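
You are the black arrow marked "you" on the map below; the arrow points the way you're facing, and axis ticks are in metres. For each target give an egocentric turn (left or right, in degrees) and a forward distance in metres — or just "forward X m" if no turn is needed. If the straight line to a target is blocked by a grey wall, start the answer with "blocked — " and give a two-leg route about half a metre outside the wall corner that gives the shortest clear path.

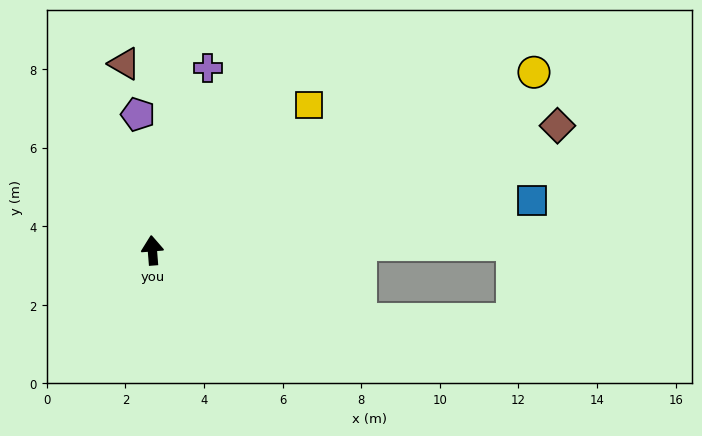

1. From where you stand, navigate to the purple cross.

turn right 21°, forward 4.8 m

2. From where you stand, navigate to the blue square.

turn right 87°, forward 9.7 m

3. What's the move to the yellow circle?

turn right 70°, forward 10.7 m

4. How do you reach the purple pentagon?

forward 3.5 m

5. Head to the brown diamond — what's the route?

turn right 77°, forward 10.8 m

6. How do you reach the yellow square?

turn right 52°, forward 5.4 m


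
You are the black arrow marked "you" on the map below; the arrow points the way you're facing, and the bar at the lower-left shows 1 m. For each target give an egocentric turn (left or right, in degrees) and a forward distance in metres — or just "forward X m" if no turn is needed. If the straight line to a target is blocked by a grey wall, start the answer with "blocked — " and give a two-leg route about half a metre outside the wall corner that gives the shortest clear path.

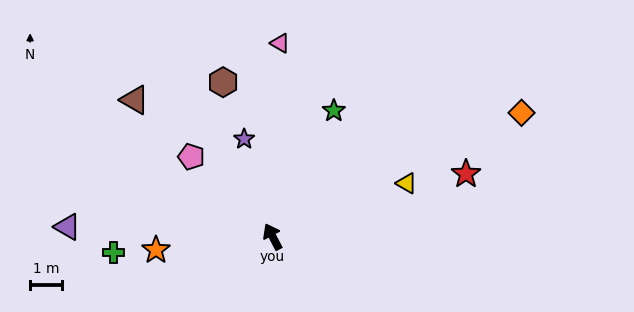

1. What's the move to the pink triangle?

turn right 30°, forward 6.1 m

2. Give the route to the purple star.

turn right 12°, forward 3.2 m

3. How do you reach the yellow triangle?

turn right 96°, forward 4.5 m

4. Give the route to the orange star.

turn left 69°, forward 3.7 m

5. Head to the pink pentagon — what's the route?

turn left 18°, forward 3.6 m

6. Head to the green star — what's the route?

turn right 54°, forward 4.4 m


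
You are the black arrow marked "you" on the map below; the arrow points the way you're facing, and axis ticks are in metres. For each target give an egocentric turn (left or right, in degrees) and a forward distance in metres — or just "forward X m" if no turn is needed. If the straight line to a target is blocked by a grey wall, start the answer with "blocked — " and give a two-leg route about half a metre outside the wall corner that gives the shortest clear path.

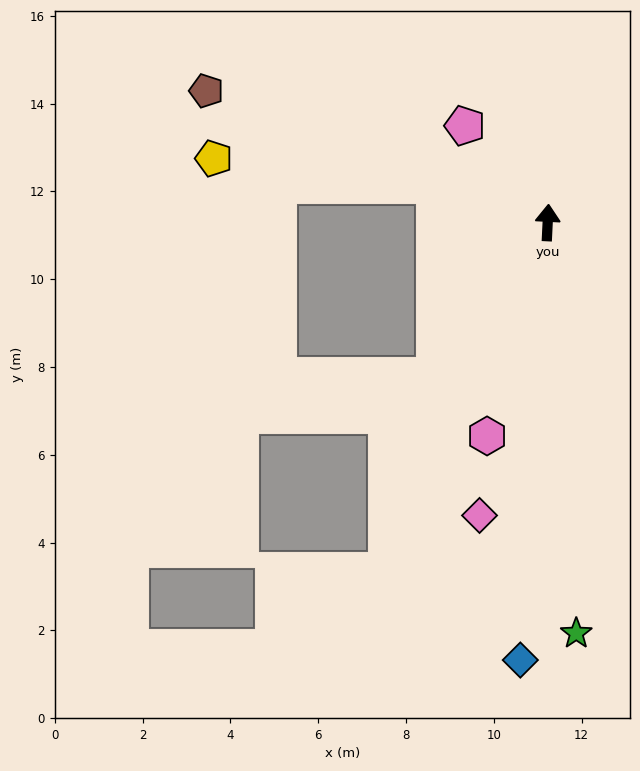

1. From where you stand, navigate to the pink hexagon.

turn left 167°, forward 5.1 m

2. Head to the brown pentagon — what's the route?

turn left 72°, forward 8.3 m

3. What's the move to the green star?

turn right 173°, forward 9.4 m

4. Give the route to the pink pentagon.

turn left 43°, forward 2.9 m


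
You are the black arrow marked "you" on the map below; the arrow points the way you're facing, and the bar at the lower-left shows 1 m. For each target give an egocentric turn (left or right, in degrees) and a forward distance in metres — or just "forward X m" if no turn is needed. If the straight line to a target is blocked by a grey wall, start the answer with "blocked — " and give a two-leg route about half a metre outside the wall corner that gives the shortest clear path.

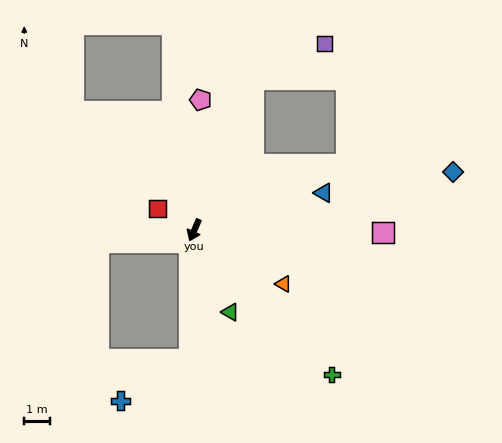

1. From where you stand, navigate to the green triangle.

turn left 47°, forward 3.5 m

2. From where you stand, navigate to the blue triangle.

turn left 130°, forward 5.3 m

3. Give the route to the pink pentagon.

turn right 159°, forward 5.1 m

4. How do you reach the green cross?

turn left 67°, forward 7.8 m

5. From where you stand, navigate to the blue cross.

blocked — turn left 21°, forward 5.1 m, then turn right 56°, forward 3.2 m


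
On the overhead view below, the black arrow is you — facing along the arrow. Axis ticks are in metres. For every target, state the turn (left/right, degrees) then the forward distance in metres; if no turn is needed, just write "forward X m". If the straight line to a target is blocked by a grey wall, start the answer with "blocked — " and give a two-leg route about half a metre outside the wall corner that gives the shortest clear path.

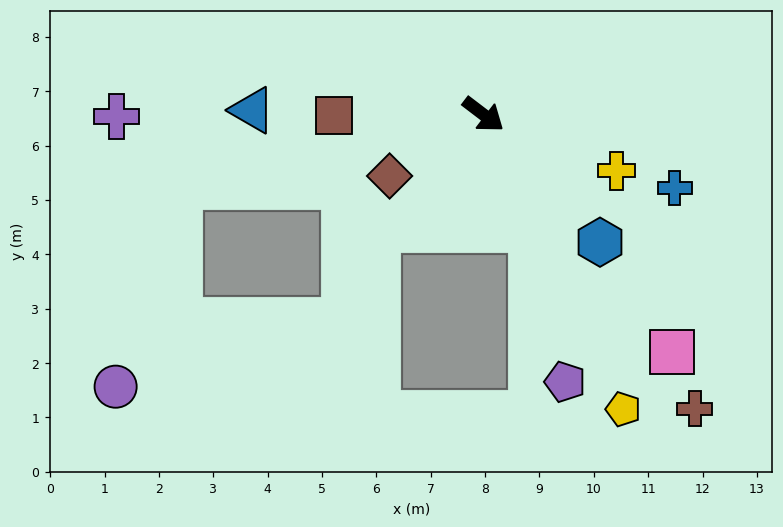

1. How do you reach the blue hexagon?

turn right 10°, forward 3.2 m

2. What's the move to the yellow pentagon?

turn right 27°, forward 6.0 m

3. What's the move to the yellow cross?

turn left 14°, forward 2.7 m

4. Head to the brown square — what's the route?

turn right 142°, forward 2.7 m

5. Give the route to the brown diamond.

turn right 109°, forward 2.1 m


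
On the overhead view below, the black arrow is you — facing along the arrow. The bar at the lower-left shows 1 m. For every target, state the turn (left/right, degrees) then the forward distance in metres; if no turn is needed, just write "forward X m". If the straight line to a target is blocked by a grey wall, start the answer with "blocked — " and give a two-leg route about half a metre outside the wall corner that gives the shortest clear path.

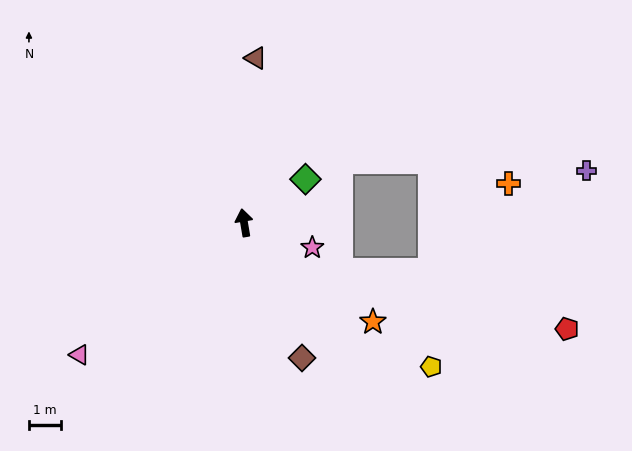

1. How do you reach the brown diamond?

turn right 166°, forward 4.6 m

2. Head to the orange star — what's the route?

turn right 137°, forward 5.1 m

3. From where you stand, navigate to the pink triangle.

turn left 119°, forward 6.6 m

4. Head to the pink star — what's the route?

turn right 120°, forward 2.3 m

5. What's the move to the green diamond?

turn right 64°, forward 2.4 m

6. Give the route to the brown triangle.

turn right 14°, forward 5.2 m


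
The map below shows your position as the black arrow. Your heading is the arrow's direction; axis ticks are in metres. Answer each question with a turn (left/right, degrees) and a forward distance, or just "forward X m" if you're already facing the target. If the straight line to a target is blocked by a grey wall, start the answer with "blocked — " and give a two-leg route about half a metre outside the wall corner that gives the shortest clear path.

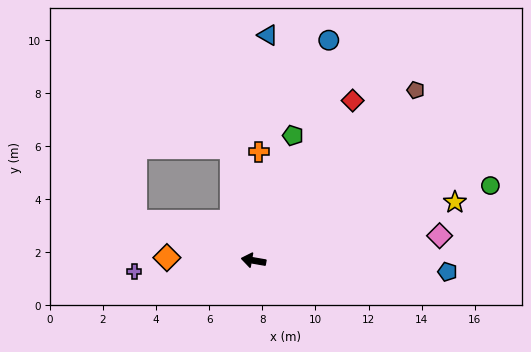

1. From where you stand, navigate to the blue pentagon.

turn right 173°, forward 7.3 m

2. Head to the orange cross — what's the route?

turn right 83°, forward 4.1 m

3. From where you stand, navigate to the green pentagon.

turn right 98°, forward 4.9 m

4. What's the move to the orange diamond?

turn left 8°, forward 3.3 m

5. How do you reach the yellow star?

turn right 154°, forward 7.9 m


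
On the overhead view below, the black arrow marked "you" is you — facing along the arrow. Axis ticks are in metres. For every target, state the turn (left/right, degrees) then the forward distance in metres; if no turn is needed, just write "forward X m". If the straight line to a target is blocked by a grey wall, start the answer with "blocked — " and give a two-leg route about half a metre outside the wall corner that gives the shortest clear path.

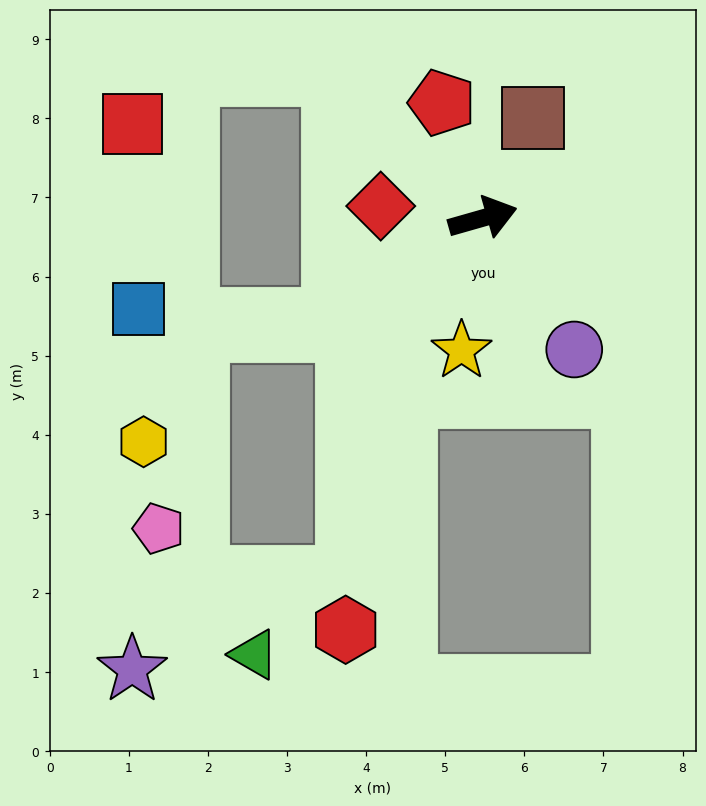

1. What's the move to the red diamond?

turn left 157°, forward 1.3 m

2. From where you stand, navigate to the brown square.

turn left 47°, forward 1.4 m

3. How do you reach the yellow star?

turn right 115°, forward 1.7 m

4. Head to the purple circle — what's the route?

turn right 71°, forward 2.0 m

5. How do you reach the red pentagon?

turn left 94°, forward 1.5 m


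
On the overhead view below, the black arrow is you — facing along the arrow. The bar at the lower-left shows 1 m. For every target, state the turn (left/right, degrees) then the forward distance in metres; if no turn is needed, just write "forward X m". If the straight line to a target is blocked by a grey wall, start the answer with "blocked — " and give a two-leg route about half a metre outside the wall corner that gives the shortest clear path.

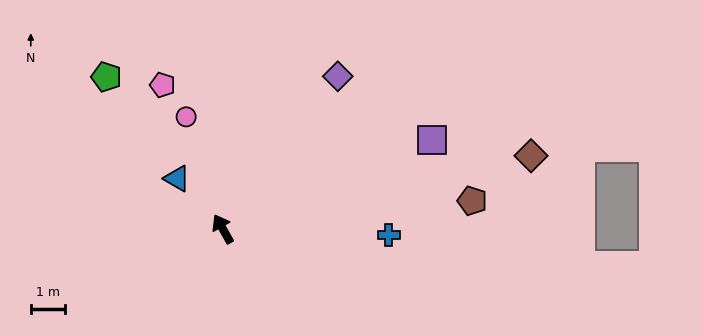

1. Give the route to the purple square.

turn right 96°, forward 6.6 m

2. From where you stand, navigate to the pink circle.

turn right 11°, forward 3.4 m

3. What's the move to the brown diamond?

turn right 106°, forward 9.2 m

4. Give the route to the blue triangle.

turn left 13°, forward 2.0 m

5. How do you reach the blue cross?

turn right 121°, forward 4.8 m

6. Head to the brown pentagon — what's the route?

turn right 113°, forward 7.3 m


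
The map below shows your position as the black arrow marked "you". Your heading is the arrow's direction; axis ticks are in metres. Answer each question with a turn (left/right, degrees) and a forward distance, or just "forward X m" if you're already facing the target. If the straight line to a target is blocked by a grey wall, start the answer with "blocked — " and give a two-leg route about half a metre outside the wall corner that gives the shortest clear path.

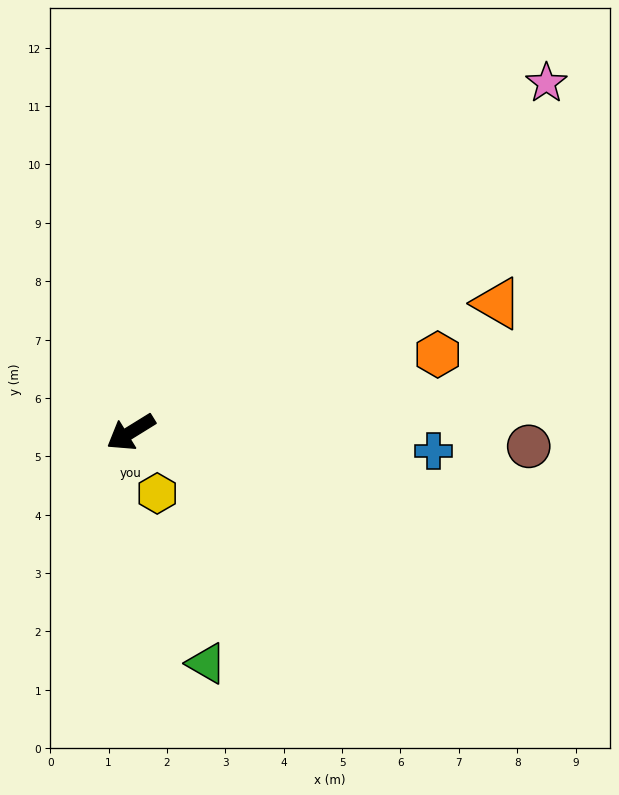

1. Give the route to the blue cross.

turn left 145°, forward 5.2 m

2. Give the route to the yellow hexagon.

turn left 82°, forward 1.1 m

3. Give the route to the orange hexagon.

turn left 162°, forward 5.4 m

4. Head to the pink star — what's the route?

turn right 172°, forward 9.3 m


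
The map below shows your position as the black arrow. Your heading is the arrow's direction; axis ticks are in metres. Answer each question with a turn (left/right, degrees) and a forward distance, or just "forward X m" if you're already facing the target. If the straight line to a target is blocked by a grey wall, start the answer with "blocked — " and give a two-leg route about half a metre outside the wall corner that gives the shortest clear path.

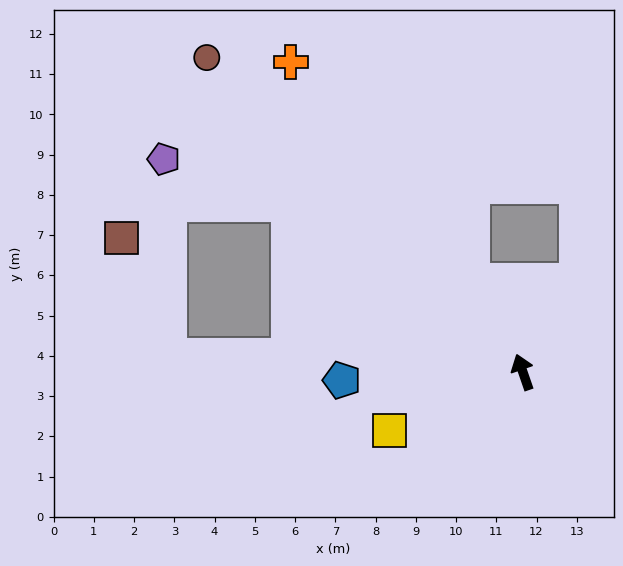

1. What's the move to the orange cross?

turn left 18°, forward 9.6 m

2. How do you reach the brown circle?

turn left 26°, forward 11.1 m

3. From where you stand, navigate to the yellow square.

turn left 95°, forward 3.6 m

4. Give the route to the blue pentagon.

turn left 74°, forward 4.5 m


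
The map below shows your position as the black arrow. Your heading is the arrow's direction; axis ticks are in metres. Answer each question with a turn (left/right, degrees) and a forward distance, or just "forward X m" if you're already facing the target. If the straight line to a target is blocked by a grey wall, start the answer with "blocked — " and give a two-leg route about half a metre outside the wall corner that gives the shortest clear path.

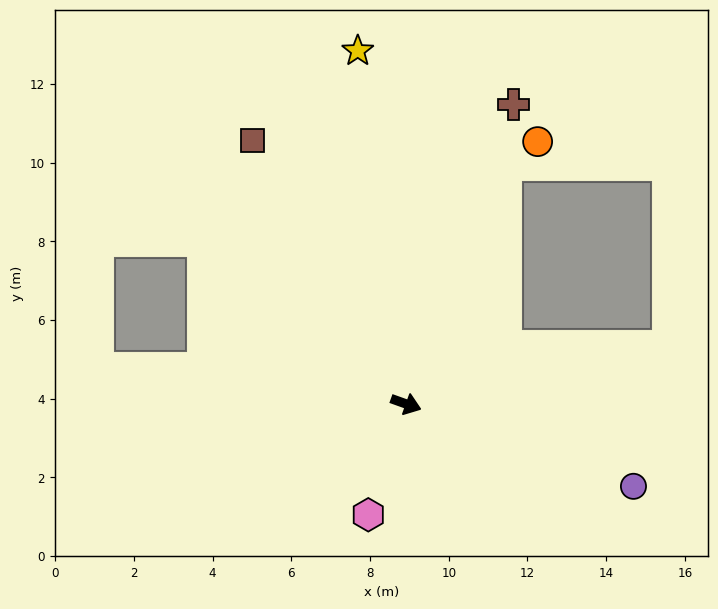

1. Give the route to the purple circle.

forward 6.1 m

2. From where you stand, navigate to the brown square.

turn left 140°, forward 7.7 m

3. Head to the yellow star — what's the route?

turn left 117°, forward 9.1 m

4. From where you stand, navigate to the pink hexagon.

turn right 89°, forward 3.0 m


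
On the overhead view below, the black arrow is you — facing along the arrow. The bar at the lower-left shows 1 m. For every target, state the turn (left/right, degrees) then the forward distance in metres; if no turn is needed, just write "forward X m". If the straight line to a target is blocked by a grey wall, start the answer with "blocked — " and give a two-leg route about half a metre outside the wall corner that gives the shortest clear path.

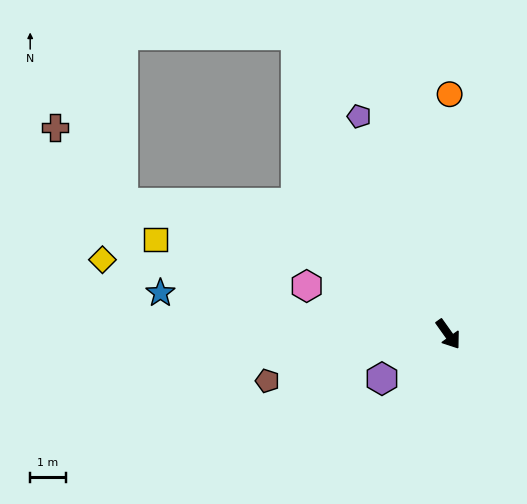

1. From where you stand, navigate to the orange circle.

turn left 144°, forward 6.7 m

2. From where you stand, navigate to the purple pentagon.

turn left 167°, forward 6.6 m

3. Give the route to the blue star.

turn right 134°, forward 8.2 m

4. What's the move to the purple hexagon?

turn right 92°, forward 2.2 m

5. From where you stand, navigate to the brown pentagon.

turn right 111°, forward 5.2 m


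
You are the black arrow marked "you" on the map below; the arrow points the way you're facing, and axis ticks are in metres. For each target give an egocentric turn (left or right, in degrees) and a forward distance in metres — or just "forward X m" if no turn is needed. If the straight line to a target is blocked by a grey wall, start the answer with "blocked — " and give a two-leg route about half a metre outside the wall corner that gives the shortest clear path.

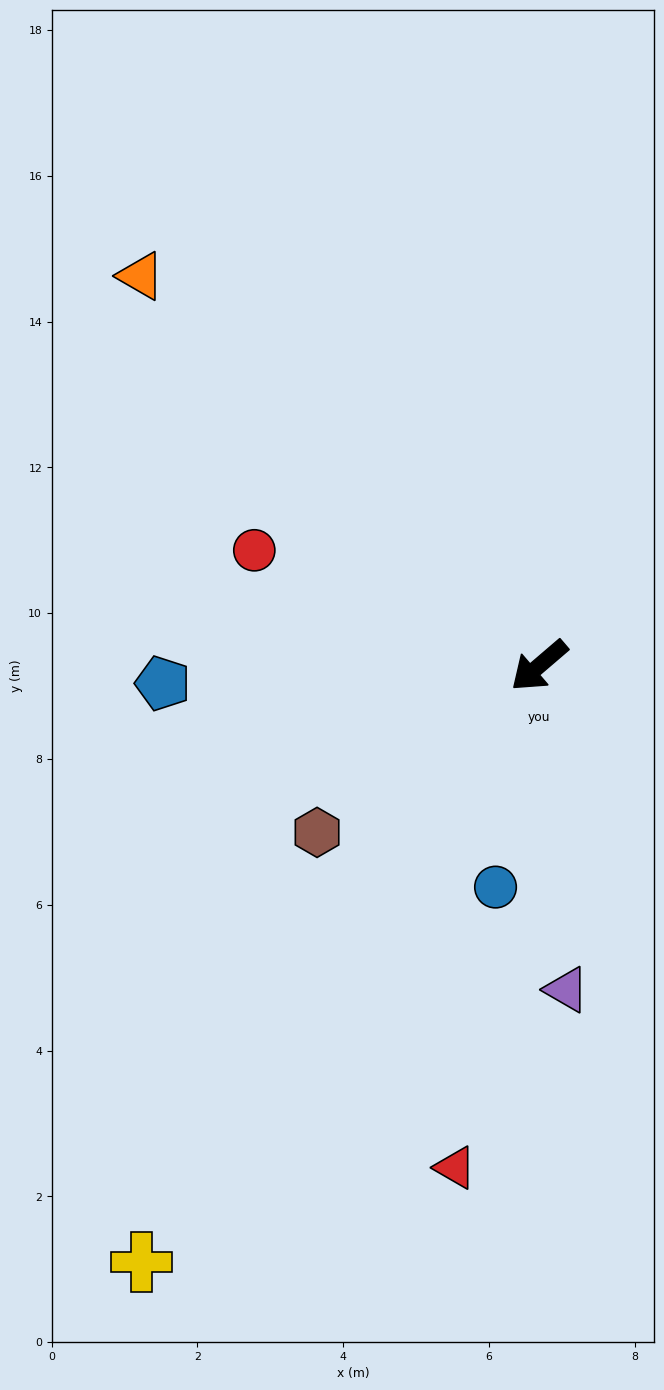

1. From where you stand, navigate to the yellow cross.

turn left 16°, forward 9.8 m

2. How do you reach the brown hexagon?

turn right 4°, forward 3.8 m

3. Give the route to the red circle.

turn right 63°, forward 4.2 m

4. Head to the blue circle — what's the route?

turn left 38°, forward 3.1 m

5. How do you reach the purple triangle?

turn left 54°, forward 4.5 m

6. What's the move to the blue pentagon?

turn right 38°, forward 5.2 m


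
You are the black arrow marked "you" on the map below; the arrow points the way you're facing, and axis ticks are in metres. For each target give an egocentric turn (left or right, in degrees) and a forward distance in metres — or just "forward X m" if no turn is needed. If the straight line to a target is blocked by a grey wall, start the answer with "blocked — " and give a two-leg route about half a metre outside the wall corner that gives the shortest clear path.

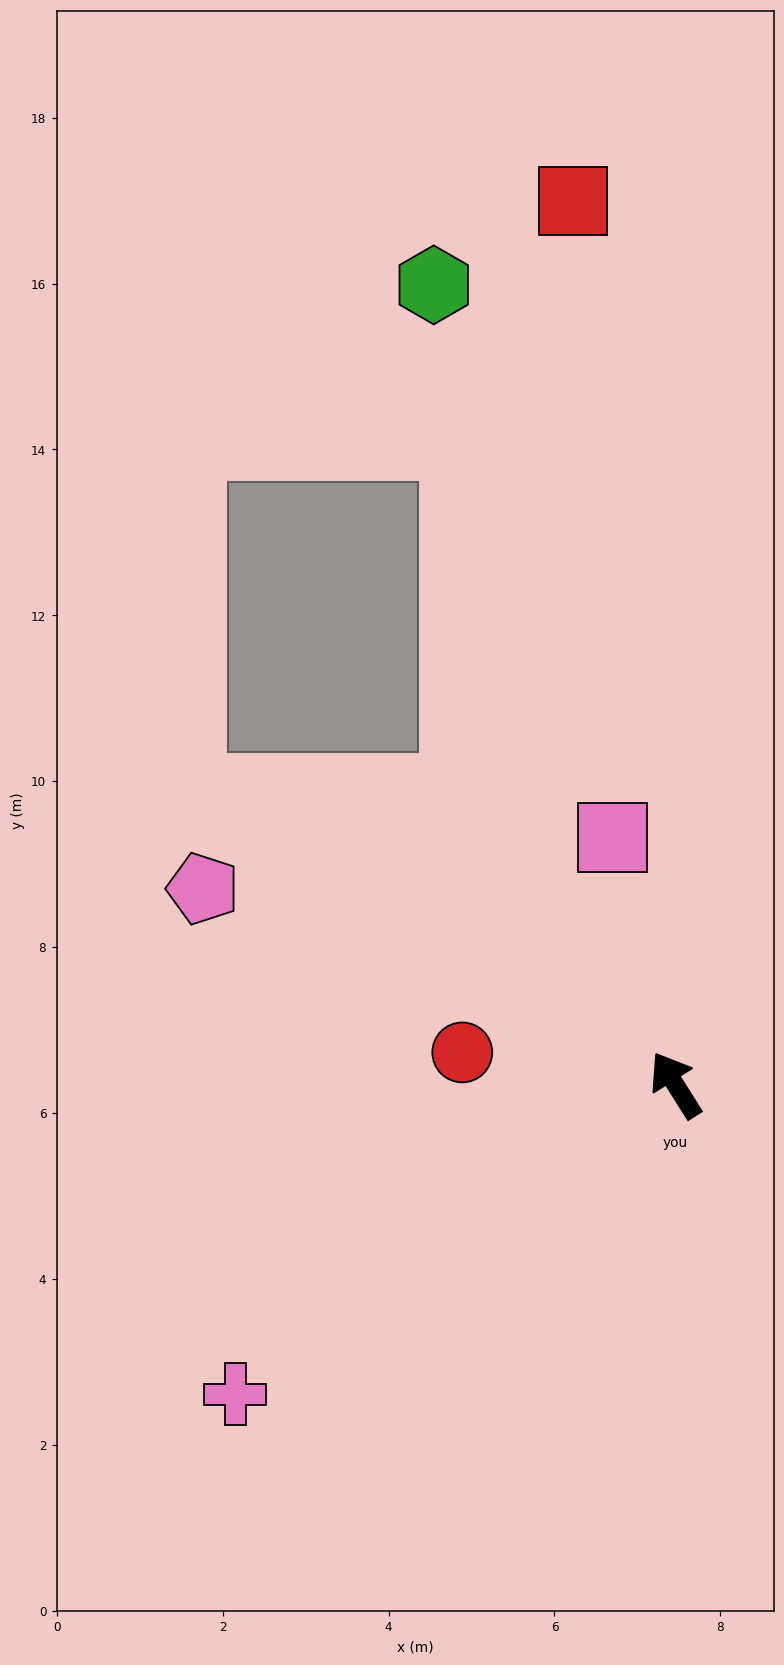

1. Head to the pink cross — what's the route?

turn left 93°, forward 6.5 m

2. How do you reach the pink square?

turn right 18°, forward 3.1 m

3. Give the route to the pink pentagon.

turn left 35°, forward 6.2 m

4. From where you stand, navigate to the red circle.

turn left 49°, forward 2.6 m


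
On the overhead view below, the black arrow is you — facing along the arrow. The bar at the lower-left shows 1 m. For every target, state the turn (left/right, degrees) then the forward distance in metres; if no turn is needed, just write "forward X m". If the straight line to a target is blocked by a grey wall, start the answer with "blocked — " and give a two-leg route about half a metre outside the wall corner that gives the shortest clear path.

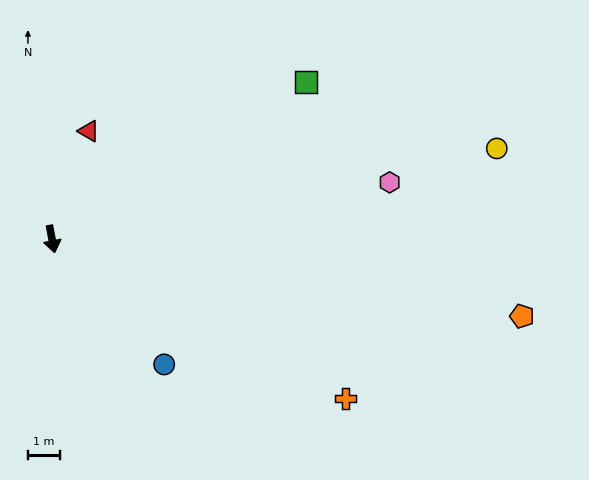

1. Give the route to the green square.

turn left 111°, forward 9.4 m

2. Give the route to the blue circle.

turn left 31°, forward 5.3 m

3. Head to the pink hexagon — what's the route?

turn left 89°, forward 10.8 m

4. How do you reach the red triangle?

turn left 150°, forward 3.6 m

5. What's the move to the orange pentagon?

turn left 70°, forward 15.0 m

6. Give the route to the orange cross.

turn left 50°, forward 10.5 m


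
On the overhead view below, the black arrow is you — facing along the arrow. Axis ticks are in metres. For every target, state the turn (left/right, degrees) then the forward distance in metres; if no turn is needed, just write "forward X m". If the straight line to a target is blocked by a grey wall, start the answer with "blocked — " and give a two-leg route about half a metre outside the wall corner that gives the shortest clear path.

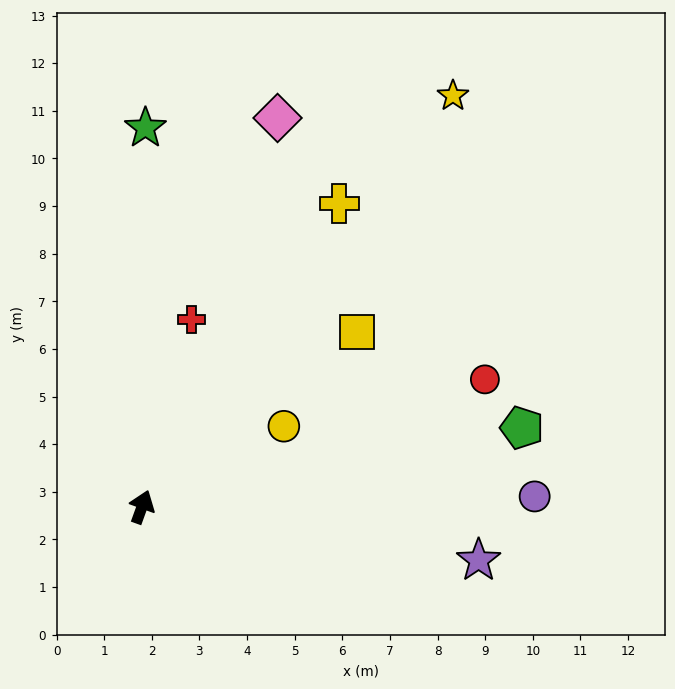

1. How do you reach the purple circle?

turn right 69°, forward 8.2 m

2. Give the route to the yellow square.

turn right 31°, forward 5.8 m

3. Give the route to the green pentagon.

turn right 58°, forward 8.1 m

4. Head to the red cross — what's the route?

turn left 5°, forward 4.1 m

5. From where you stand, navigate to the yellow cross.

turn right 13°, forward 7.6 m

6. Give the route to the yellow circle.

turn right 40°, forward 3.4 m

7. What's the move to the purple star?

turn right 79°, forward 7.2 m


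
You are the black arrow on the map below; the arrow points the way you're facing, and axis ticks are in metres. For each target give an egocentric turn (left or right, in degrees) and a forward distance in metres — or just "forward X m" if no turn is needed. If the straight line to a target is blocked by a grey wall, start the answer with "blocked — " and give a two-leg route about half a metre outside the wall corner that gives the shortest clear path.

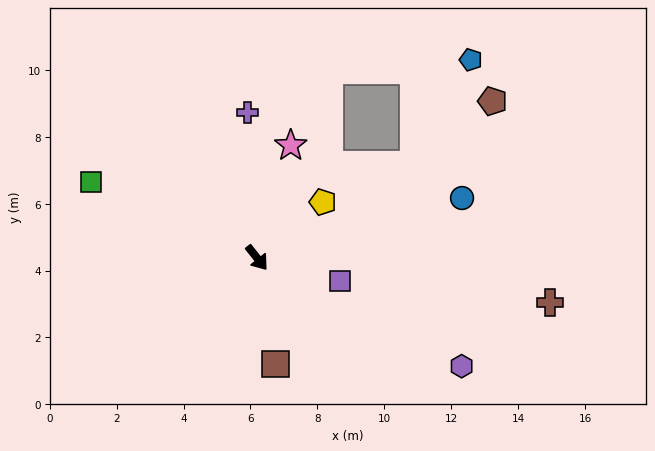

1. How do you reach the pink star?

turn left 125°, forward 3.5 m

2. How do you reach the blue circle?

turn left 68°, forward 6.4 m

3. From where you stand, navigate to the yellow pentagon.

turn left 92°, forward 2.6 m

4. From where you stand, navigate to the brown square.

turn right 28°, forward 3.2 m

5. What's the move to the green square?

turn right 153°, forward 5.5 m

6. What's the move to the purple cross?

turn left 145°, forward 4.4 m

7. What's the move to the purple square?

turn left 36°, forward 2.6 m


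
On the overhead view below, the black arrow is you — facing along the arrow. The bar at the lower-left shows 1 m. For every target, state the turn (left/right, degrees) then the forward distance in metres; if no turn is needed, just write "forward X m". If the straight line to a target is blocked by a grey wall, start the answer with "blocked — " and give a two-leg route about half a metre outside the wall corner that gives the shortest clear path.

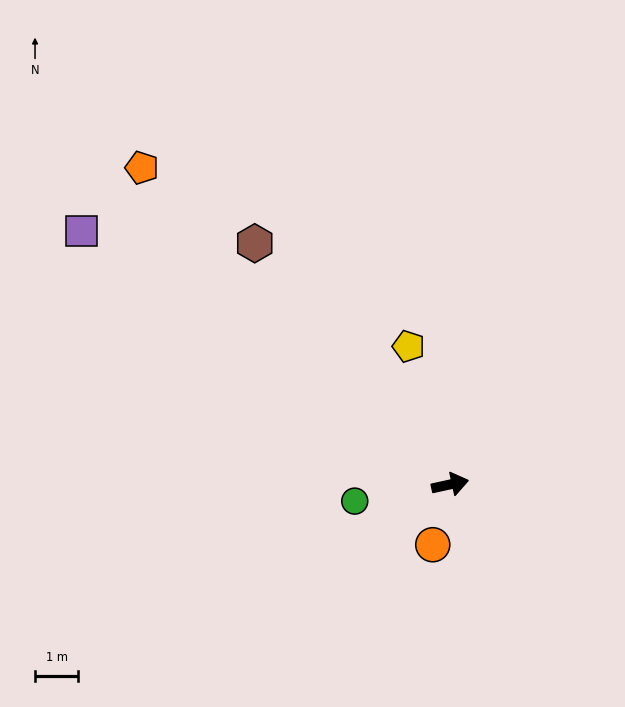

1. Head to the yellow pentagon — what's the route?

turn left 94°, forward 3.4 m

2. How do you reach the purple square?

turn left 133°, forward 10.4 m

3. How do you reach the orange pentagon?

turn left 122°, forward 10.3 m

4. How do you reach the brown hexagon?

turn left 117°, forward 7.2 m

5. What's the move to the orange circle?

turn right 118°, forward 1.5 m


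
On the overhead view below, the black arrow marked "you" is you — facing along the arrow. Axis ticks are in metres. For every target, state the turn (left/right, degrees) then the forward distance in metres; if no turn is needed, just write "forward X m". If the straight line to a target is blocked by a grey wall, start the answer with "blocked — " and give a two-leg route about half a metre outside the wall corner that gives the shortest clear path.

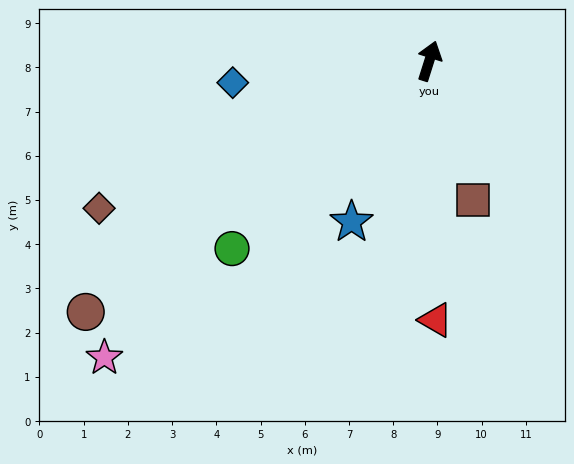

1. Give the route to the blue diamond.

turn left 114°, forward 4.5 m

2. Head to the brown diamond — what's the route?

turn left 132°, forward 8.2 m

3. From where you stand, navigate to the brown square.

turn right 145°, forward 3.3 m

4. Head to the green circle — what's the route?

turn left 151°, forward 6.2 m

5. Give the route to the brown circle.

turn left 144°, forward 9.6 m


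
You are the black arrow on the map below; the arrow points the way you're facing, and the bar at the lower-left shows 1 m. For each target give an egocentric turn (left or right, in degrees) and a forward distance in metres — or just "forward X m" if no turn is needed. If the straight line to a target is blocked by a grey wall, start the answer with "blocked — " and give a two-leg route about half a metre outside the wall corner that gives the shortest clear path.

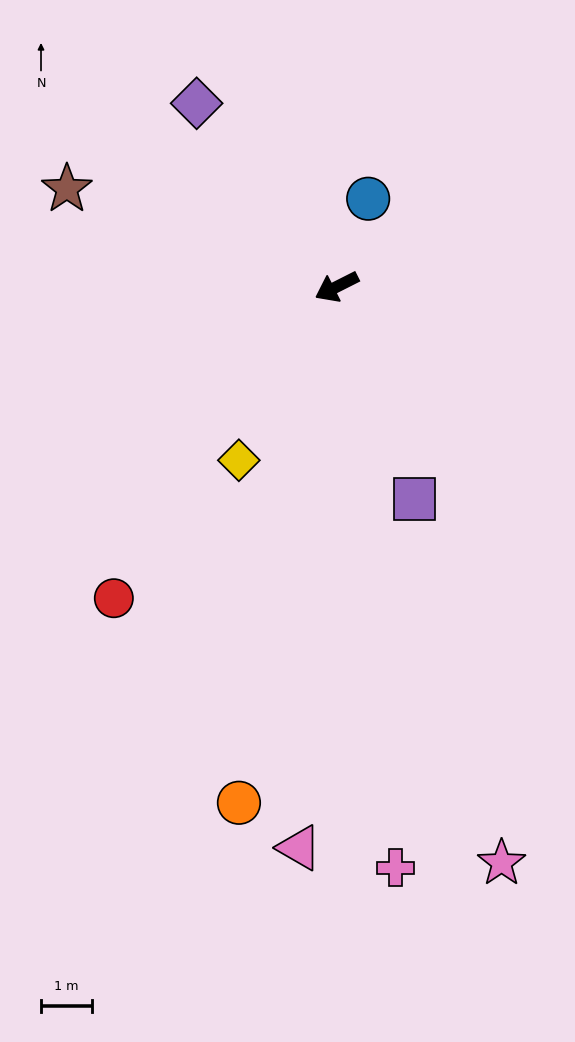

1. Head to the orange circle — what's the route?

turn left 52°, forward 10.2 m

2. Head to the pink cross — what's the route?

turn left 69°, forward 11.4 m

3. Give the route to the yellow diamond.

turn left 34°, forward 3.9 m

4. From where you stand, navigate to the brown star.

turn right 47°, forward 5.6 m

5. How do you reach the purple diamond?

turn right 79°, forward 4.5 m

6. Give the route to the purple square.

turn left 83°, forward 4.4 m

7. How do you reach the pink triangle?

turn left 59°, forward 11.0 m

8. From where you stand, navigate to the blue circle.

turn right 136°, forward 1.8 m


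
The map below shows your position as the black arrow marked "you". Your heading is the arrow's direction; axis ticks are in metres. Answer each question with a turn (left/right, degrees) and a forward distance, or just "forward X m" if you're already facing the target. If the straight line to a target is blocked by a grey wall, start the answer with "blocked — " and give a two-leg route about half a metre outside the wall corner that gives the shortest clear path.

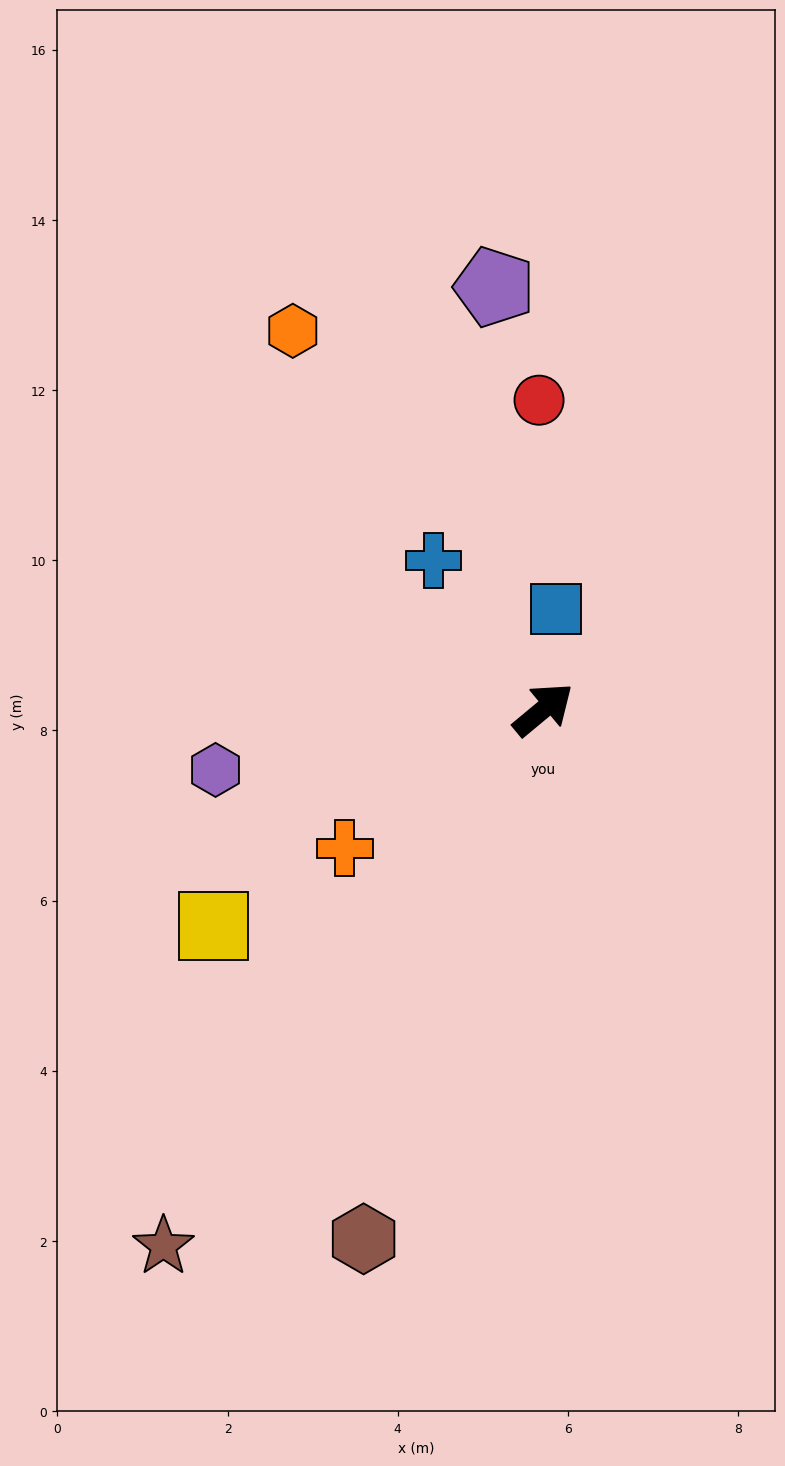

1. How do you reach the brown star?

turn right 165°, forward 7.7 m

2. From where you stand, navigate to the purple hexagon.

turn left 151°, forward 3.9 m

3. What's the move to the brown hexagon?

turn right 148°, forward 6.6 m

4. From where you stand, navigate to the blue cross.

turn left 87°, forward 2.2 m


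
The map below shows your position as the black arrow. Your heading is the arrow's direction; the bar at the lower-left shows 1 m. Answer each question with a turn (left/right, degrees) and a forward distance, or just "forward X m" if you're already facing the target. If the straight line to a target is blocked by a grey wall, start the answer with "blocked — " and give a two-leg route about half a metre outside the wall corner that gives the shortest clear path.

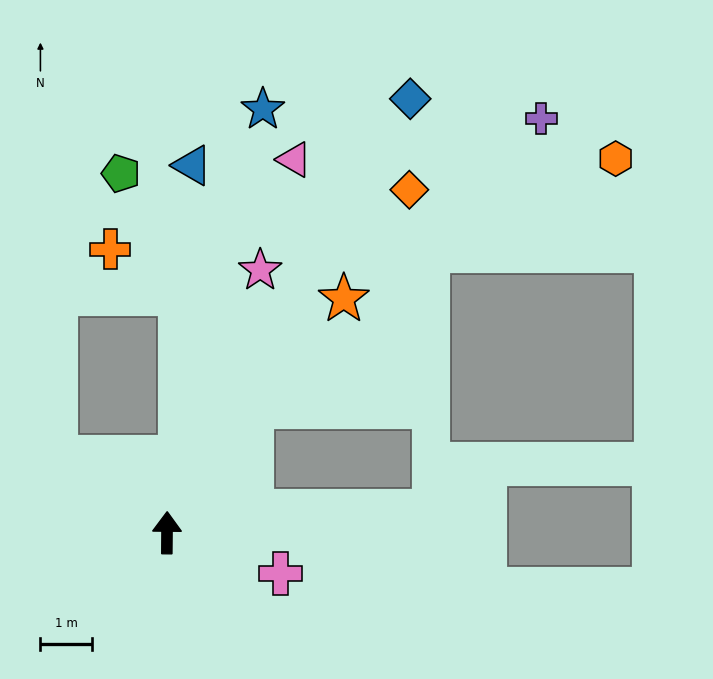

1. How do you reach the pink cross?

turn right 109°, forward 2.3 m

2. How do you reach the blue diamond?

turn right 29°, forward 9.7 m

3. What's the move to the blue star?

turn right 12°, forward 8.4 m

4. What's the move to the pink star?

turn right 19°, forward 5.4 m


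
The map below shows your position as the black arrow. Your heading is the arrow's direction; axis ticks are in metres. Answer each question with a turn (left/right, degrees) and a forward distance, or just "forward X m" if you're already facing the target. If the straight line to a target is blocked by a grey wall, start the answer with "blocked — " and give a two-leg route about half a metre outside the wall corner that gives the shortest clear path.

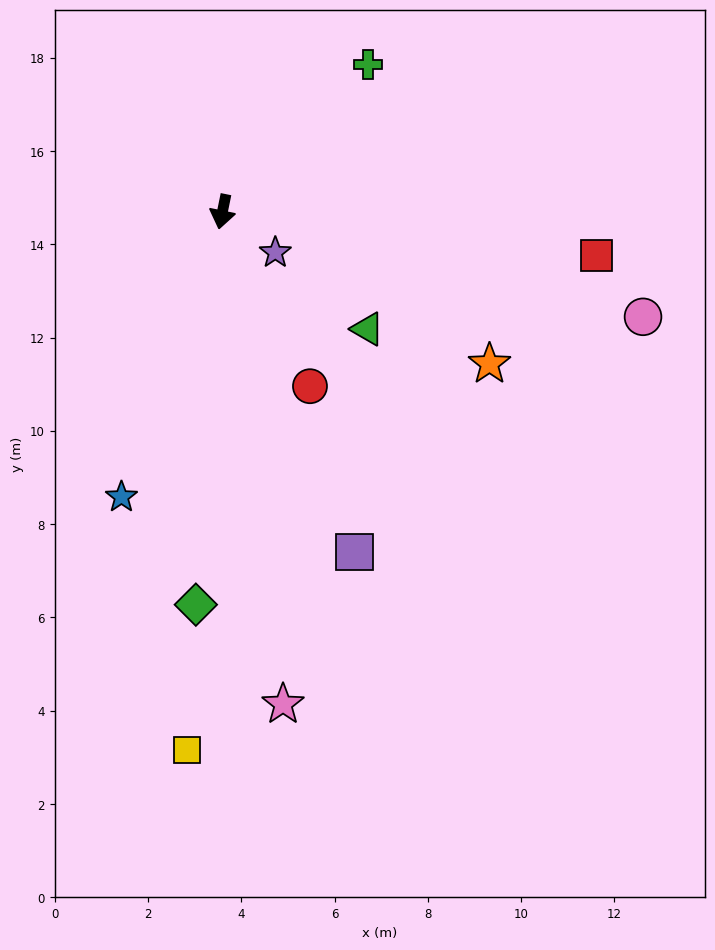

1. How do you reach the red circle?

turn left 38°, forward 4.2 m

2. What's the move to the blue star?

turn right 8°, forward 6.5 m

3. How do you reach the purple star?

turn left 64°, forward 1.4 m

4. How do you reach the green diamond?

turn left 8°, forward 8.4 m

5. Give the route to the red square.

turn left 95°, forward 8.1 m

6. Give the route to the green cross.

turn left 147°, forward 4.4 m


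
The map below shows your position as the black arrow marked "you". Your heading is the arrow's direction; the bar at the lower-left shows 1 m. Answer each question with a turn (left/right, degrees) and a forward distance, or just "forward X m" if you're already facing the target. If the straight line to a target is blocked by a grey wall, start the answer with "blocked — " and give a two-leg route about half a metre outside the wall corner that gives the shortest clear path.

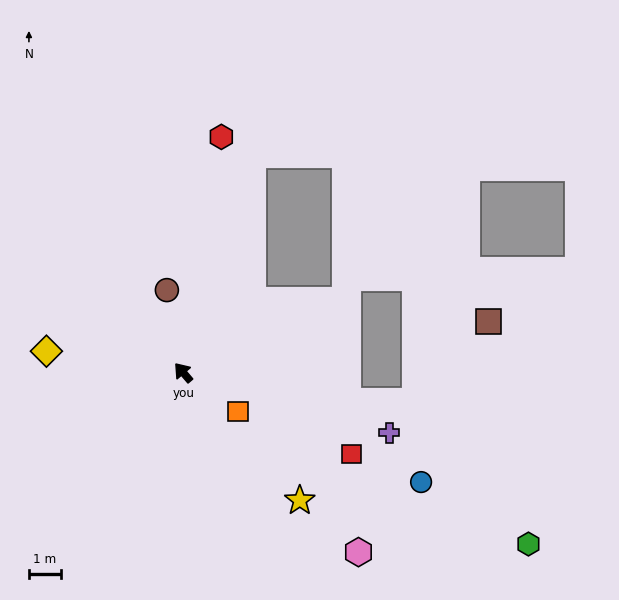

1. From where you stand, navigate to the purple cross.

turn right 147°, forward 6.7 m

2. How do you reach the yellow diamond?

turn left 41°, forward 4.3 m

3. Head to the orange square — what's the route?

turn right 166°, forward 2.1 m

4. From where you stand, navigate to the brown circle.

turn right 29°, forward 2.6 m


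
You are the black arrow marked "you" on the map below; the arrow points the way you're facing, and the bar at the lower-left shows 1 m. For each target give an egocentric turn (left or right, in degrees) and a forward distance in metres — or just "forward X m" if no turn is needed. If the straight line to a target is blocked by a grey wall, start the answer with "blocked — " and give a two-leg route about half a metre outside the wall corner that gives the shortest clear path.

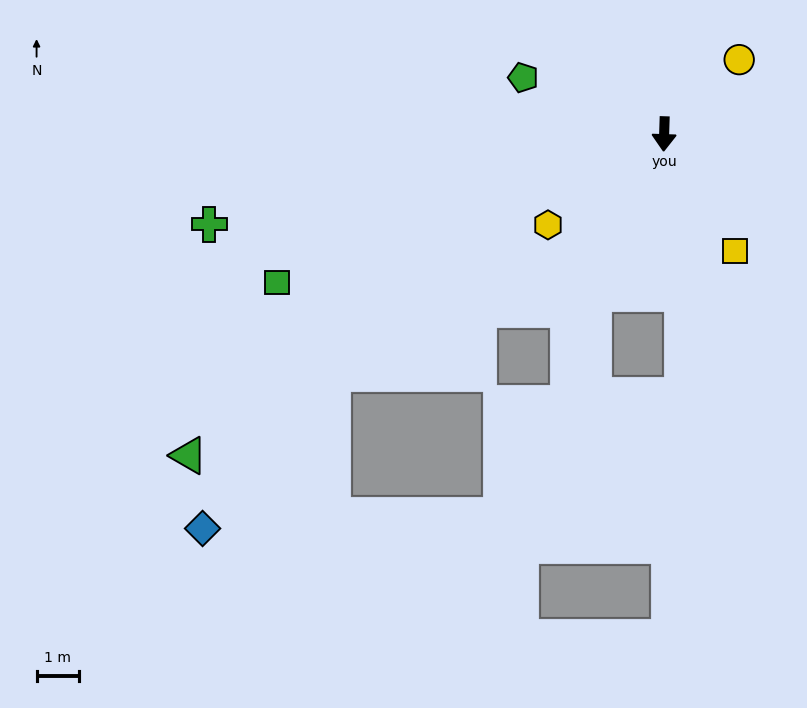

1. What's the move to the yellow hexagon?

turn right 50°, forward 3.5 m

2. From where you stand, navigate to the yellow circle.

turn left 137°, forward 2.5 m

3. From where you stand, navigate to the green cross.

turn right 77°, forward 11.0 m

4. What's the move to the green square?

turn right 67°, forward 9.8 m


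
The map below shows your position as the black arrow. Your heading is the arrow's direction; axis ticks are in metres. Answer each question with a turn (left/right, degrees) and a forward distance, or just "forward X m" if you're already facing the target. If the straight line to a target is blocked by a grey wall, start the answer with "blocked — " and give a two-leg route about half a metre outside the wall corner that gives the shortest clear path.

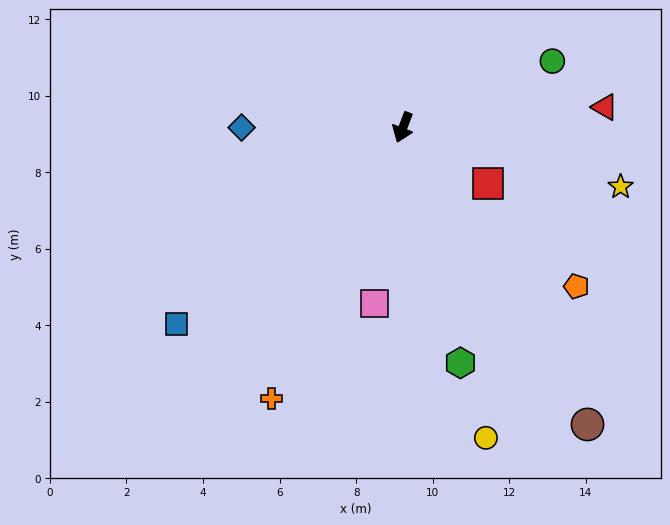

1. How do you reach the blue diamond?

turn right 69°, forward 4.2 m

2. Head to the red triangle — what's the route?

turn left 117°, forward 5.3 m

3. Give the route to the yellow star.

turn left 96°, forward 5.9 m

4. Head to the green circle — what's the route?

turn left 135°, forward 4.3 m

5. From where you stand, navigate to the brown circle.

turn left 53°, forward 9.1 m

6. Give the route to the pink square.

turn left 12°, forward 4.7 m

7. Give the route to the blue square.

turn right 28°, forward 7.8 m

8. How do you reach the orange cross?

turn right 5°, forward 7.9 m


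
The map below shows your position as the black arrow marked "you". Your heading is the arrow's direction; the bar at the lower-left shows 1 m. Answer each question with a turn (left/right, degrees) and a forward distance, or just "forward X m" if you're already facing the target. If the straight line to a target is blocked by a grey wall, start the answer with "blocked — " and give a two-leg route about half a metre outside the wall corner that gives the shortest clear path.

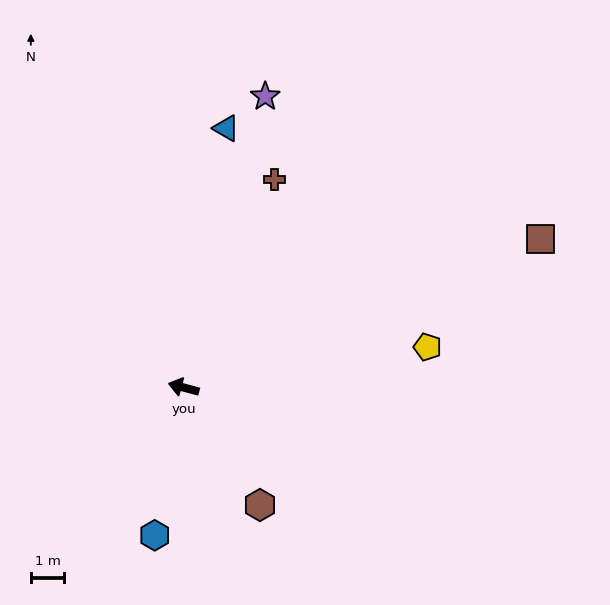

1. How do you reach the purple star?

turn right 91°, forward 9.0 m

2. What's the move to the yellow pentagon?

turn right 156°, forward 7.4 m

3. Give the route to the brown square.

turn right 142°, forward 11.5 m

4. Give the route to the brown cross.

turn right 99°, forward 6.8 m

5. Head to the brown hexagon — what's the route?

turn left 138°, forward 4.2 m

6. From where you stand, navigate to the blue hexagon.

turn left 94°, forward 4.5 m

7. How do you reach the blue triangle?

turn right 84°, forward 7.8 m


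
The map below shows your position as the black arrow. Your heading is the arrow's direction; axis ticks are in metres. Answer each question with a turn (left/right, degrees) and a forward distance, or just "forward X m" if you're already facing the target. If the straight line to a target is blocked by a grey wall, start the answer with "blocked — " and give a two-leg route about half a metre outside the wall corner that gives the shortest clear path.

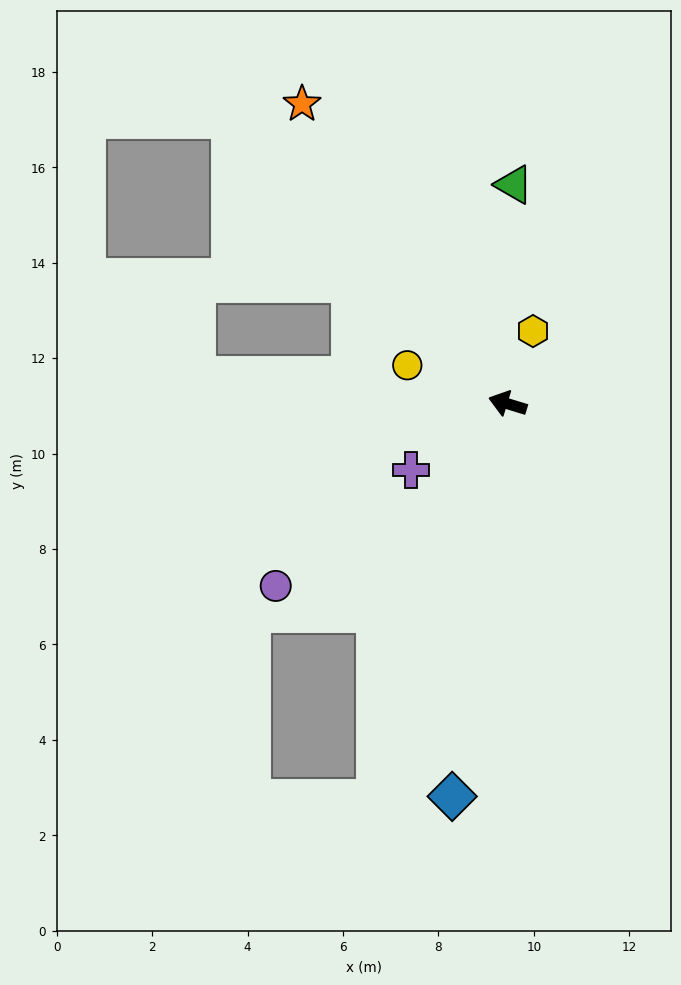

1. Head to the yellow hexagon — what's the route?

turn right 92°, forward 1.6 m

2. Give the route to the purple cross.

turn left 51°, forward 2.5 m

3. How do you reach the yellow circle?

turn right 4°, forward 2.3 m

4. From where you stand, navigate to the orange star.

turn right 39°, forward 7.6 m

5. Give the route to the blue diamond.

turn left 99°, forward 8.3 m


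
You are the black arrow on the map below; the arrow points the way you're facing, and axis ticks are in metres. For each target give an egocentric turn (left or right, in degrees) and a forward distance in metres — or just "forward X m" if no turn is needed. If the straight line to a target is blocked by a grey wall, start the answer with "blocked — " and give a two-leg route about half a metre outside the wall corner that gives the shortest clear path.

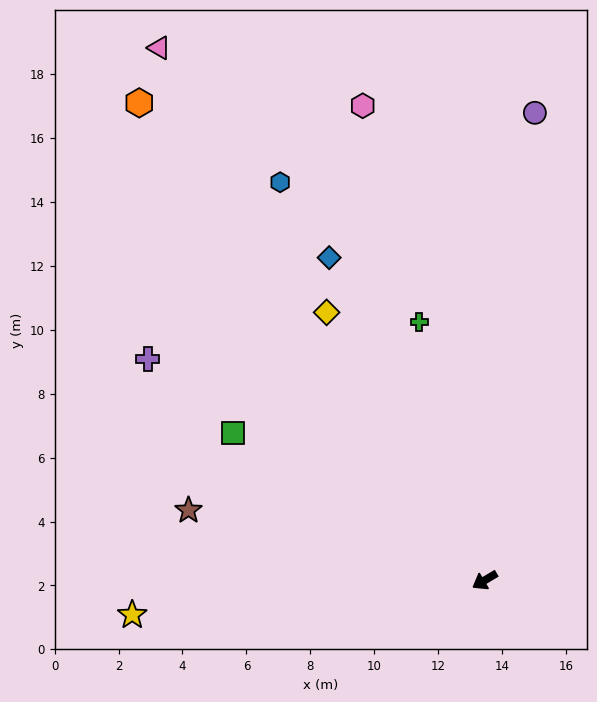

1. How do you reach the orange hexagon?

turn right 85°, forward 18.4 m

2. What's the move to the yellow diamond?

turn right 90°, forward 9.7 m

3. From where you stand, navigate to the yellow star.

turn right 25°, forward 11.1 m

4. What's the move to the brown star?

turn right 44°, forward 9.5 m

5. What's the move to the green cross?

turn right 107°, forward 8.3 m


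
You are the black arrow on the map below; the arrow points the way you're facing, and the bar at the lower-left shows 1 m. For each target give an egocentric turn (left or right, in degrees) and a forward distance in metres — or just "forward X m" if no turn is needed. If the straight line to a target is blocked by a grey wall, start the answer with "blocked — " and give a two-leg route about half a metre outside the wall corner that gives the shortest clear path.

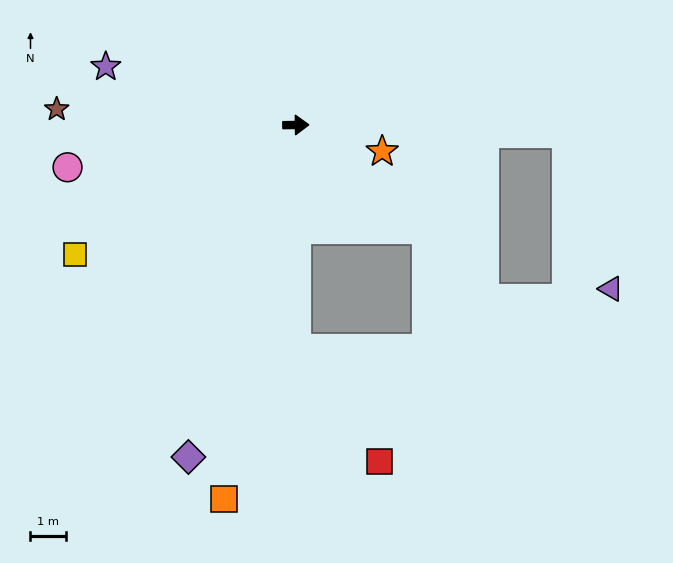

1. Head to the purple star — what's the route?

turn left 162°, forward 5.6 m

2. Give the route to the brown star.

turn left 175°, forward 6.7 m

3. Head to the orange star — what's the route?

turn right 18°, forward 2.5 m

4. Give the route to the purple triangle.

blocked — turn right 3°, forward 7.7 m, then turn right 72°, forward 4.5 m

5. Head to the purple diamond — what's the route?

turn right 109°, forward 9.8 m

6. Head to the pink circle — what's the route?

turn right 170°, forward 6.5 m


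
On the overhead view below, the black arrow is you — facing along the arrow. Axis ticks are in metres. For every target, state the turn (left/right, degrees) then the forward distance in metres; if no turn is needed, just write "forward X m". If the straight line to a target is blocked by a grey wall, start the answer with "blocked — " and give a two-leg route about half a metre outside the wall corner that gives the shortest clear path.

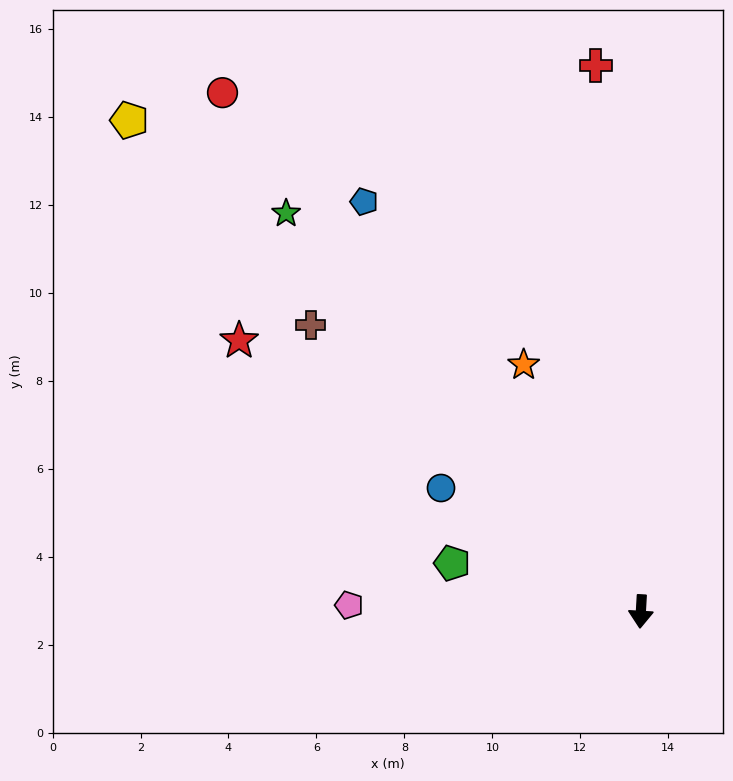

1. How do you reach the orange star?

turn right 151°, forward 6.2 m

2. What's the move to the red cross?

turn right 172°, forward 12.5 m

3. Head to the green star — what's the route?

turn right 135°, forward 12.1 m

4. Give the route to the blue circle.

turn right 118°, forward 5.3 m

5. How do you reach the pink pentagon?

turn right 88°, forward 6.6 m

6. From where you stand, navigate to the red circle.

turn right 138°, forward 15.2 m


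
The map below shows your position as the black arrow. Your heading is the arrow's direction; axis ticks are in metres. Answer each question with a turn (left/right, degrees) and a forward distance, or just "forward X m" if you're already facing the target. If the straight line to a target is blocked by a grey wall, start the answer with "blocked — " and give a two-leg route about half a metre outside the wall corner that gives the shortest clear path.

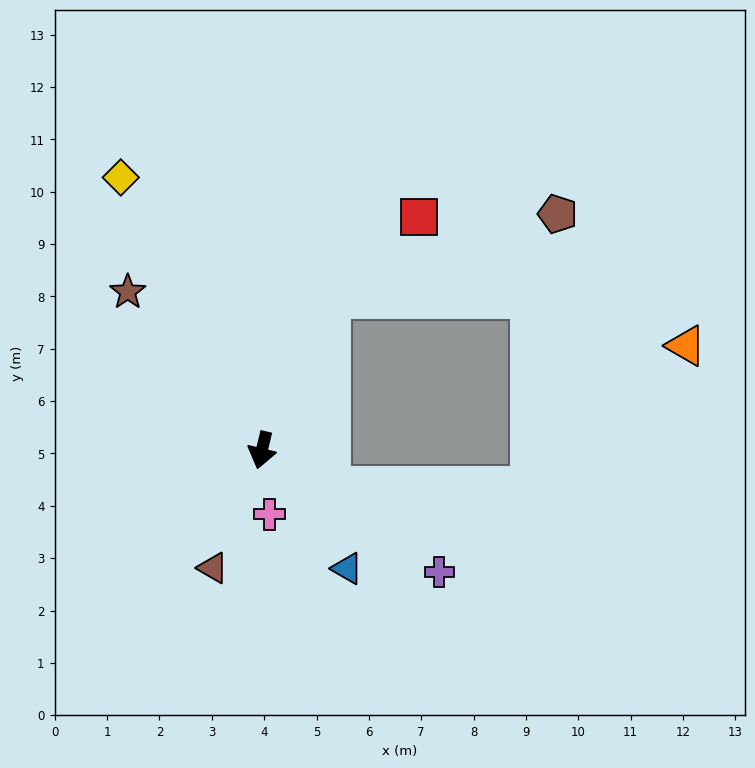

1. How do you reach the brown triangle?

turn right 9°, forward 2.4 m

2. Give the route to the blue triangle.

turn left 49°, forward 2.8 m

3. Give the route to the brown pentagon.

blocked — turn left 170°, forward 3.2 m, then turn right 47°, forward 4.6 m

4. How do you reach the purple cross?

turn left 69°, forward 4.1 m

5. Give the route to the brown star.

turn right 126°, forward 4.0 m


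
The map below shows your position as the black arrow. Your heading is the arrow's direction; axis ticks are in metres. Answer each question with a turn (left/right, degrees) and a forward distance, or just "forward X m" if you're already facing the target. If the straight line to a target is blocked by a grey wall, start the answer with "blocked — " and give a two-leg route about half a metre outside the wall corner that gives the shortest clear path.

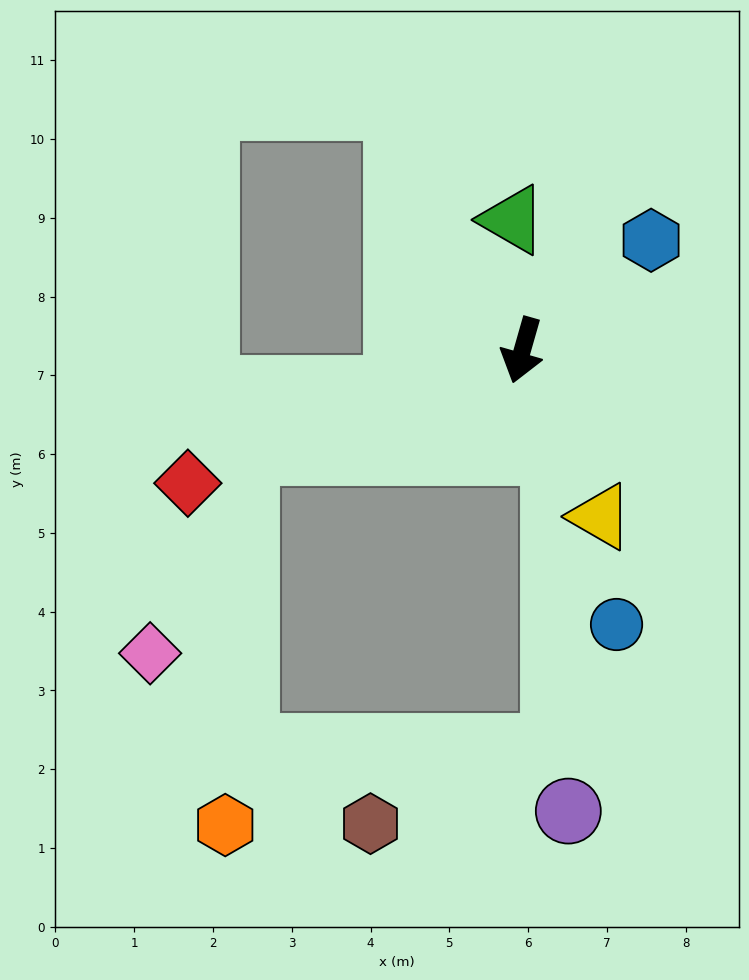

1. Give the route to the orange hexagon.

blocked — turn right 54°, forward 3.7 m, then turn left 67°, forward 4.7 m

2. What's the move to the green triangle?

turn right 160°, forward 1.7 m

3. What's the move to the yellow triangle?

turn left 41°, forward 2.3 m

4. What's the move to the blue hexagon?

turn left 146°, forward 2.1 m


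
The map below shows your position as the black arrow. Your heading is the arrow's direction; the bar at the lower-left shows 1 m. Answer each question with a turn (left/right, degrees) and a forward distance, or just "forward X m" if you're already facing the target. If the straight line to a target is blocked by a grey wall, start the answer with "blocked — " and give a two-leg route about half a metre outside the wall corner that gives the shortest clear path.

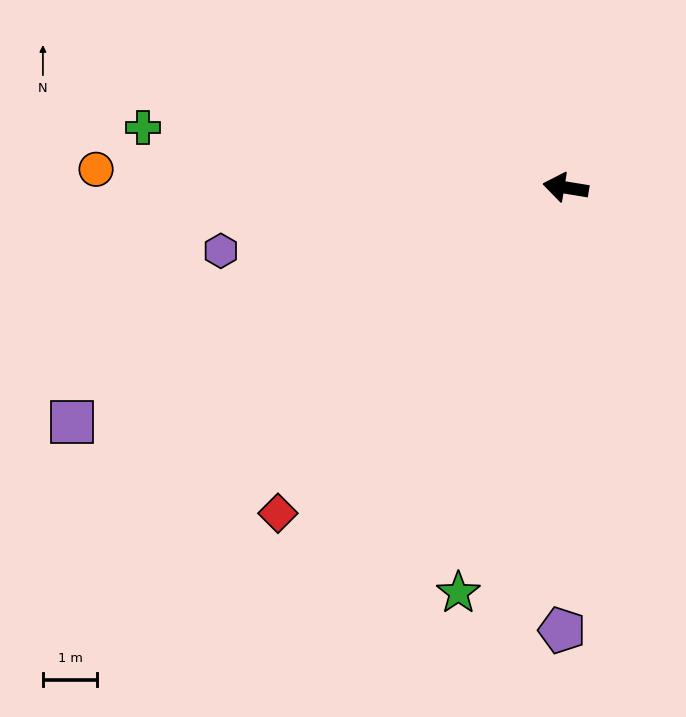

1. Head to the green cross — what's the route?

forward 7.9 m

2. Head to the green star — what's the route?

turn left 84°, forward 7.7 m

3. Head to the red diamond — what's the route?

turn left 58°, forward 8.0 m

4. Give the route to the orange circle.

turn left 7°, forward 8.7 m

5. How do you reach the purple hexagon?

turn left 20°, forward 6.5 m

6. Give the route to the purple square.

turn left 35°, forward 10.1 m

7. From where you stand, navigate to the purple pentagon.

turn left 99°, forward 8.2 m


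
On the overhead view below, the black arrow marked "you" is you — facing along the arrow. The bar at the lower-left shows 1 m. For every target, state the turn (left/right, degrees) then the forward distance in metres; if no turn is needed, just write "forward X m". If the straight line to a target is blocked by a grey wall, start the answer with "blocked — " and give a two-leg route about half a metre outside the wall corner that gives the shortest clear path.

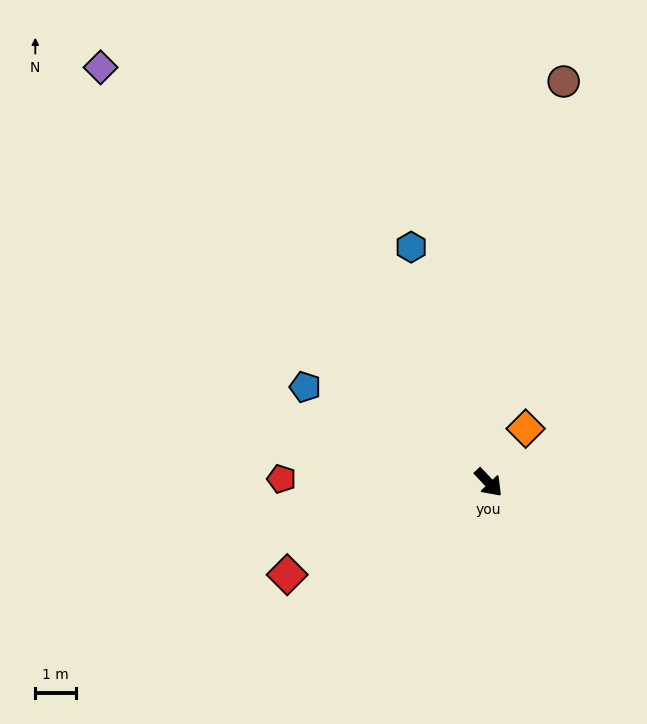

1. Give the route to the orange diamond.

turn left 102°, forward 1.6 m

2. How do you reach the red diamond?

turn right 109°, forward 5.5 m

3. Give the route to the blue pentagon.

turn right 161°, forward 5.1 m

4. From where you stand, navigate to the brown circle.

turn left 126°, forward 10.1 m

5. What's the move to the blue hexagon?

turn left 155°, forward 6.1 m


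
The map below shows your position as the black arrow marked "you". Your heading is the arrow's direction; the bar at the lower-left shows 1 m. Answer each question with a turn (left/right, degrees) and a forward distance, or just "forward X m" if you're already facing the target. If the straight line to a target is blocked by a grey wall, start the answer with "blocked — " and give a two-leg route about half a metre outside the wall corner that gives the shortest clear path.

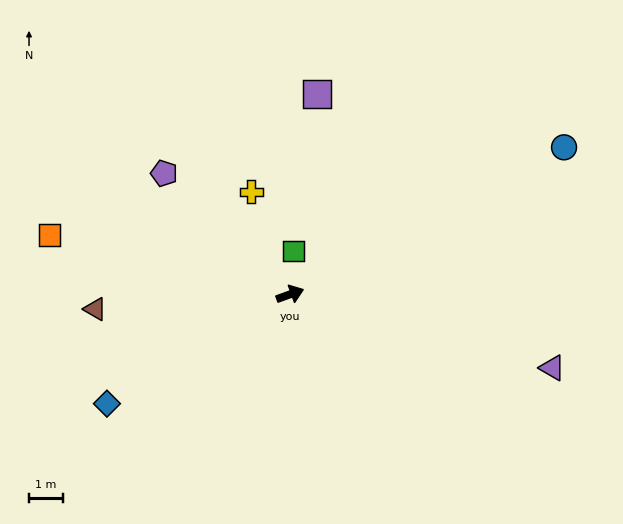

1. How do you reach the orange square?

turn left 146°, forward 7.4 m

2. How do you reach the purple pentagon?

turn left 116°, forward 5.2 m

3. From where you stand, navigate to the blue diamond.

turn right 169°, forward 6.4 m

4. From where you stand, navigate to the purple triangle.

turn right 36°, forward 8.1 m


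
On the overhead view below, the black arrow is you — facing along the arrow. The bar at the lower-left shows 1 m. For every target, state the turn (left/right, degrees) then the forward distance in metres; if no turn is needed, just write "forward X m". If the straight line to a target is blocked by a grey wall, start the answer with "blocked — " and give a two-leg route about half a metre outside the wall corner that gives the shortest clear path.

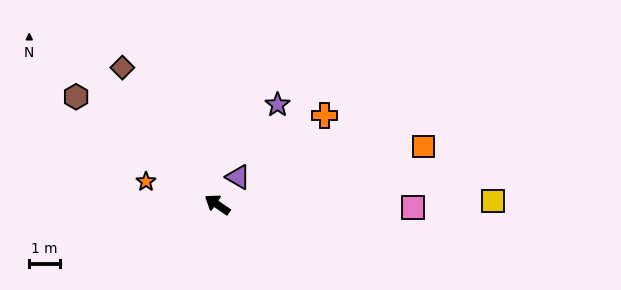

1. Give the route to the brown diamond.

turn right 21°, forward 5.5 m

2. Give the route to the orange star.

turn left 16°, forward 2.5 m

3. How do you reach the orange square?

turn right 130°, forward 7.1 m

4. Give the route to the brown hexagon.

turn right 3°, forward 5.8 m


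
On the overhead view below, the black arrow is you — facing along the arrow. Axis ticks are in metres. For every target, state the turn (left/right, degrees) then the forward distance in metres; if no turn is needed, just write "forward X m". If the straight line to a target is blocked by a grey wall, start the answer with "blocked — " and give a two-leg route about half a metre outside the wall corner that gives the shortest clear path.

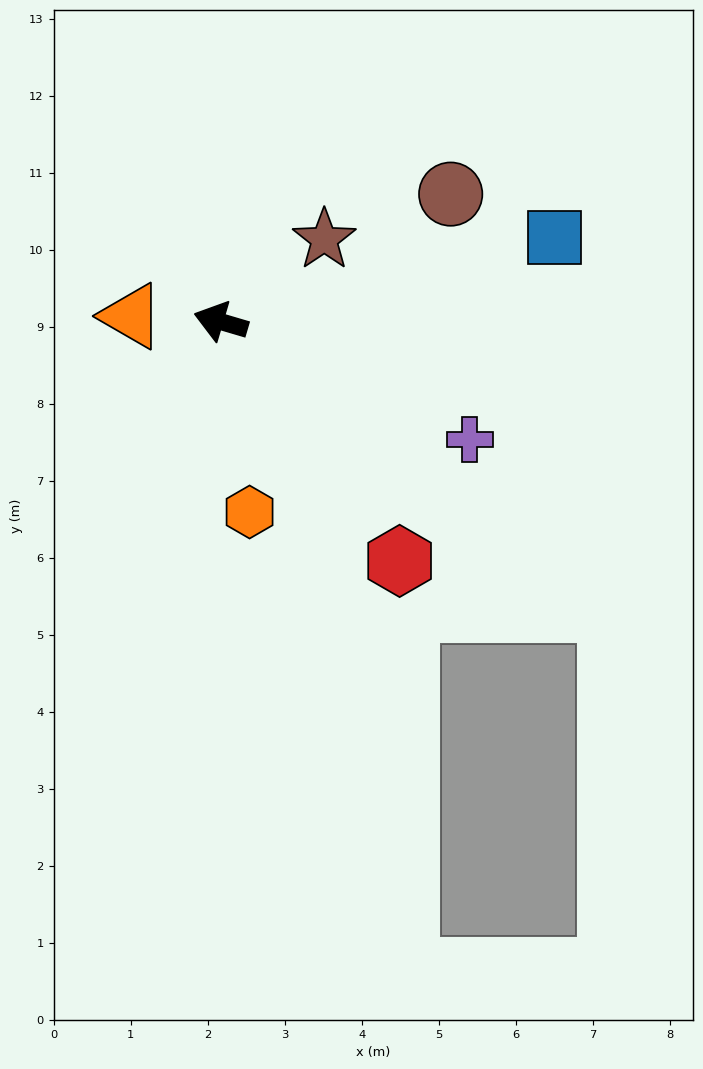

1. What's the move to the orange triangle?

turn left 13°, forward 1.2 m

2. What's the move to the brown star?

turn right 125°, forward 1.7 m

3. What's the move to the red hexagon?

turn left 143°, forward 3.9 m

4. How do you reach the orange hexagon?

turn left 115°, forward 2.5 m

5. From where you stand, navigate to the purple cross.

turn left 171°, forward 3.6 m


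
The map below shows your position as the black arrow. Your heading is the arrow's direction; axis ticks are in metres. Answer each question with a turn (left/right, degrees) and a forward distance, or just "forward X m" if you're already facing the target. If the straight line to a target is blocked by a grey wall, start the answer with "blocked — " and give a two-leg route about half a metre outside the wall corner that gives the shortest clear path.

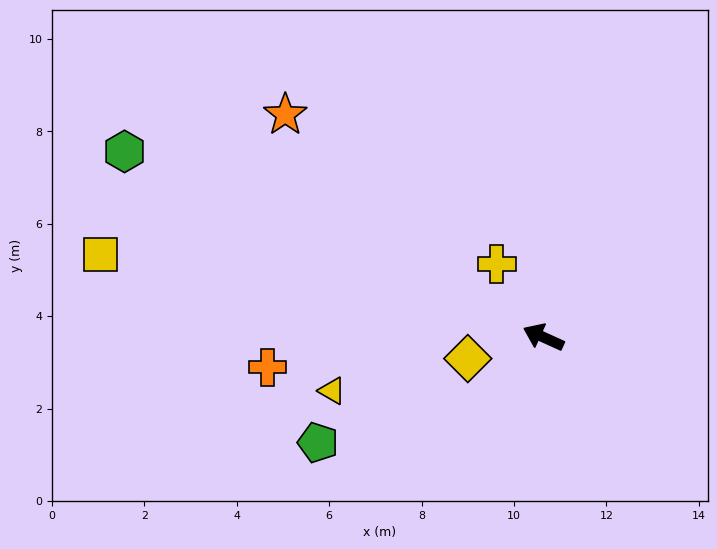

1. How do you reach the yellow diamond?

turn left 40°, forward 1.7 m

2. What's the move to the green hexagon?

forward 9.9 m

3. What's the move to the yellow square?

turn left 14°, forward 9.8 m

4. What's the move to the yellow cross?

turn right 33°, forward 1.9 m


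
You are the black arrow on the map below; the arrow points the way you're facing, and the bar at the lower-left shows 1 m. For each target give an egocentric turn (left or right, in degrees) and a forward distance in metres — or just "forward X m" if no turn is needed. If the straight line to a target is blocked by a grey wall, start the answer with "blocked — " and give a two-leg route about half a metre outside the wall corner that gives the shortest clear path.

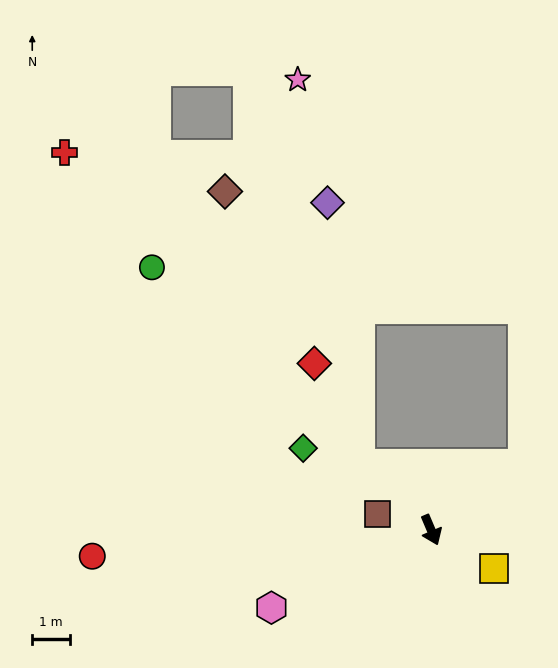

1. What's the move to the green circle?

turn right 156°, forward 10.3 m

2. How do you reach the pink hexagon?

turn right 87°, forward 4.8 m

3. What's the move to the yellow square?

turn left 35°, forward 2.0 m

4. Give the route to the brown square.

turn right 130°, forward 1.5 m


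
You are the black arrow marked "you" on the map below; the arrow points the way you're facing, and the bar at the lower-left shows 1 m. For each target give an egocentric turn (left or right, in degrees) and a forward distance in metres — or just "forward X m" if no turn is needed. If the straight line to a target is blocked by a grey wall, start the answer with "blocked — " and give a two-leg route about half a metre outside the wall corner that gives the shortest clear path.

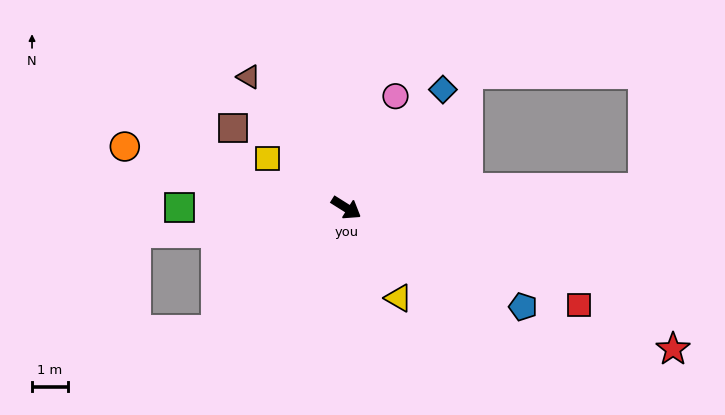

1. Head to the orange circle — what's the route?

turn right 163°, forward 6.4 m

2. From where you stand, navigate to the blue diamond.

turn left 83°, forward 4.2 m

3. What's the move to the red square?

turn left 9°, forward 7.0 m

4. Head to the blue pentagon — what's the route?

turn left 3°, forward 5.6 m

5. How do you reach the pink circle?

turn left 98°, forward 3.4 m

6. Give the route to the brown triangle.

turn left 159°, forward 4.5 m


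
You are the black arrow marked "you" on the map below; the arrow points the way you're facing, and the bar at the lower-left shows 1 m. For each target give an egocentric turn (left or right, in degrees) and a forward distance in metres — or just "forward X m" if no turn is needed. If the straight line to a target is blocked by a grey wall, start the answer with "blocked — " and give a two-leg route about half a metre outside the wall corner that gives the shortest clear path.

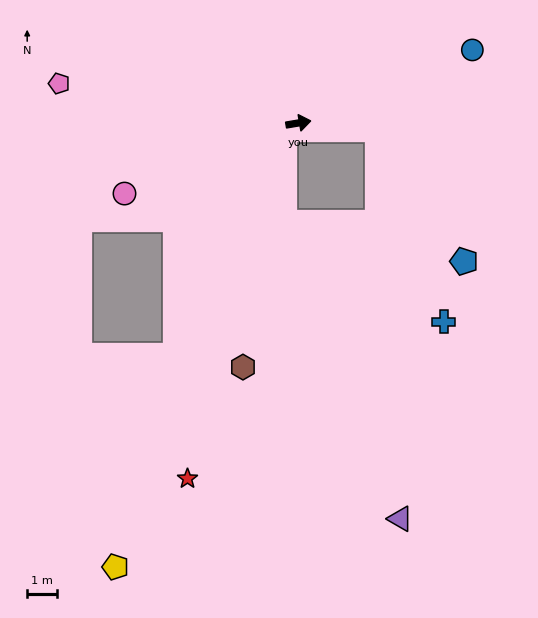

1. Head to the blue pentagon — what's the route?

blocked — turn right 14°, forward 2.6 m, then turn right 52°, forward 5.2 m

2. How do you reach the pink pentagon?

turn left 161°, forward 8.0 m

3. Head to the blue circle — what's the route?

turn left 13°, forward 6.2 m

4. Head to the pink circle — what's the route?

turn right 167°, forward 6.2 m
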